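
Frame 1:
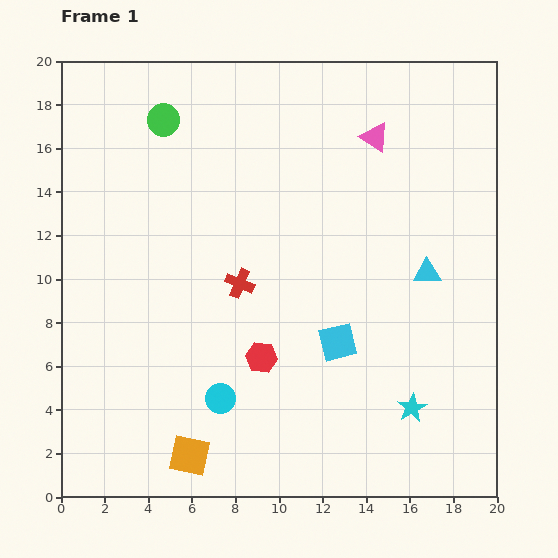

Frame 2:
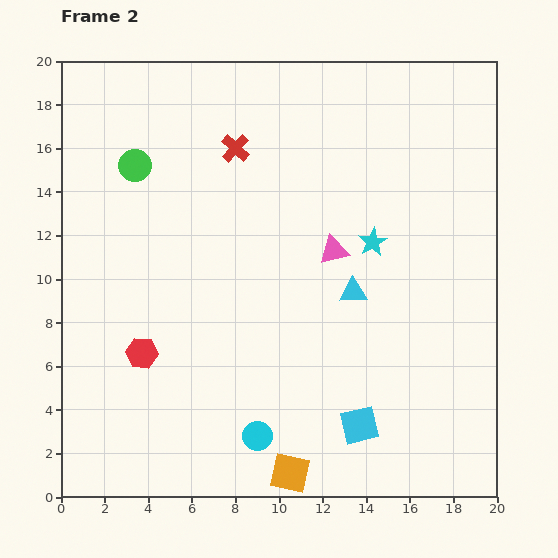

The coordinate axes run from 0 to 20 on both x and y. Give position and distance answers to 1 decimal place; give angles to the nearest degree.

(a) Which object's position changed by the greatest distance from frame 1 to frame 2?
the cyan star

(moved 7.8; next 6.2)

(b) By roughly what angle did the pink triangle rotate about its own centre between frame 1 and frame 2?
47° counter-clockwise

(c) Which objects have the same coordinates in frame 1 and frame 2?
none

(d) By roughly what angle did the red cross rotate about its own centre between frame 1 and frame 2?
20° clockwise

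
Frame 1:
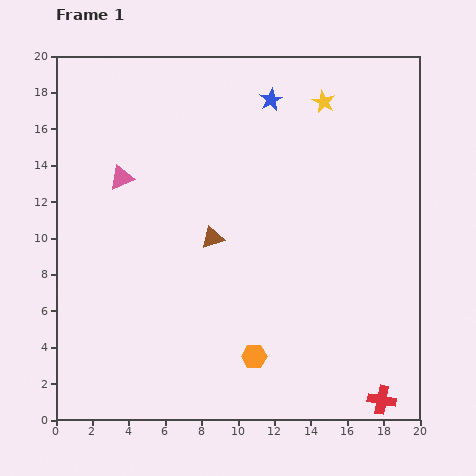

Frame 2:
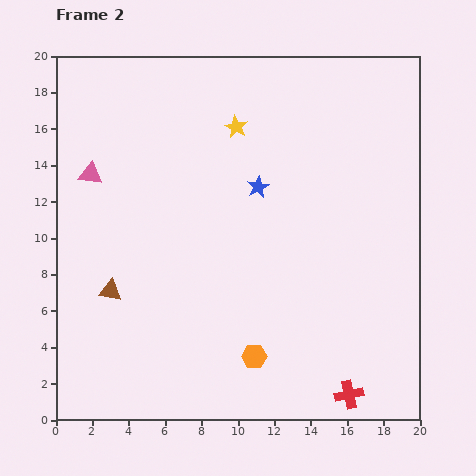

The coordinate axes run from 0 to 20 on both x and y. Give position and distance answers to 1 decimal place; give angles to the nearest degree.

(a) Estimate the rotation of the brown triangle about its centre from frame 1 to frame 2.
29° clockwise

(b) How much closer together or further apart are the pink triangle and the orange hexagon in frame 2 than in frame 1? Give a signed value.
+1.3

Distance in frame 1: 12.2. Distance in frame 2: 13.5.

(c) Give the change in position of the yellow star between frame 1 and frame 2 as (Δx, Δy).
(-4.8, -1.4)

The yellow star was at (14.7, 17.5) in frame 1 and (9.9, 16.1) in frame 2.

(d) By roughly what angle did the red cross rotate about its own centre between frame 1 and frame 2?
22° counter-clockwise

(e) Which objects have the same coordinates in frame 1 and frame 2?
the orange hexagon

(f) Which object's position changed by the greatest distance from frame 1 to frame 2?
the brown triangle

(moved 6.3; next 5.0)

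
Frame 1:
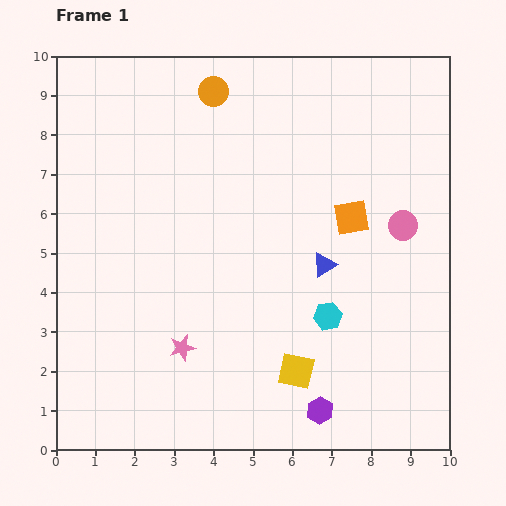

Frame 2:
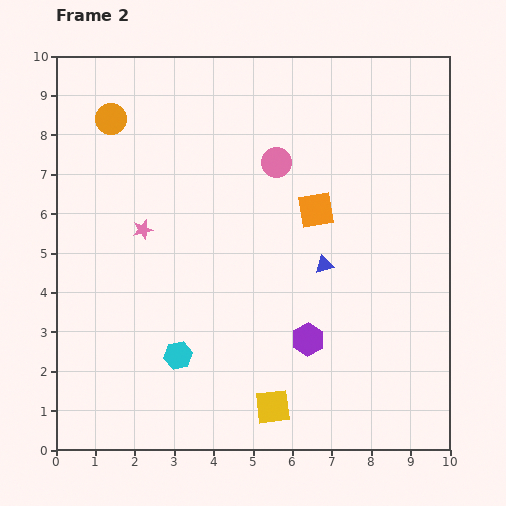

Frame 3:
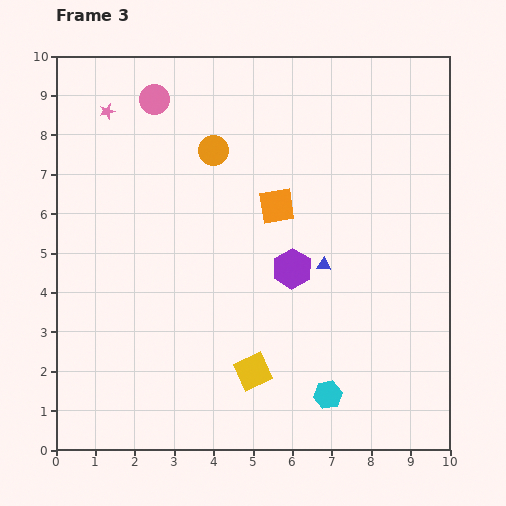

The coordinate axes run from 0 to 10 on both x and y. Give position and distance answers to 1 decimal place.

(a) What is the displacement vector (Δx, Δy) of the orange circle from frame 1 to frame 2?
(-2.6, -0.7)

The orange circle was at (4.0, 9.1) in frame 1 and (1.4, 8.4) in frame 2.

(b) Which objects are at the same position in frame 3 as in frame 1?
the blue triangle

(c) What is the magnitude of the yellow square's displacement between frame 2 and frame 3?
1.0

The yellow square moved from (5.5, 1.1) to (5.0, 2.0), a distance of √(0.5² + 0.9²) ≈ 1.0.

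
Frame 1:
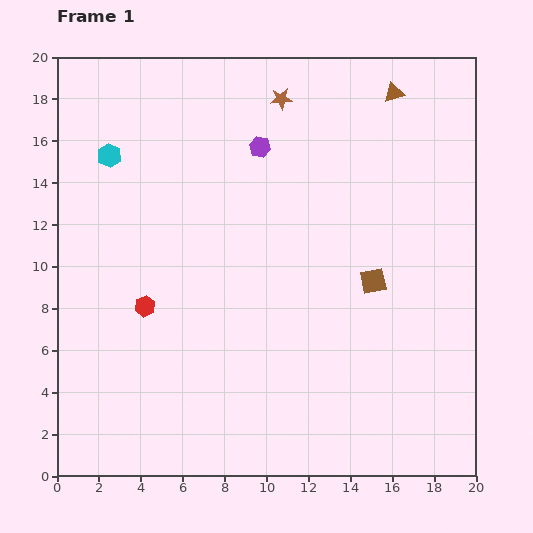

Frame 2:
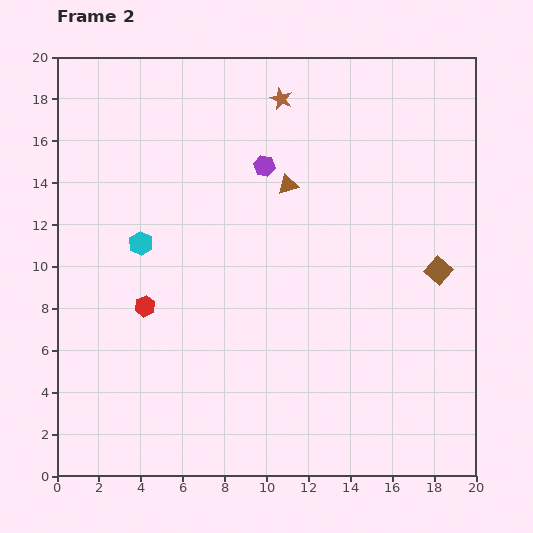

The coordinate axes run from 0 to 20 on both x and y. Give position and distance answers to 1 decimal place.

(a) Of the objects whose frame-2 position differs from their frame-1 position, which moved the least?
the purple hexagon

(moved 0.9)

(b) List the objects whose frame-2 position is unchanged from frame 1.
the brown star, the red hexagon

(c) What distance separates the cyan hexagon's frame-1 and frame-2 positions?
4.5

The cyan hexagon moved from (2.5, 15.3) to (4.0, 11.1), a distance of √(1.5² + 4.2²) ≈ 4.5.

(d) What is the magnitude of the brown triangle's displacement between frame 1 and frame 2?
6.7

The brown triangle moved from (16.1, 18.3) to (11.0, 13.9), a distance of √(5.1² + 4.4²) ≈ 6.7.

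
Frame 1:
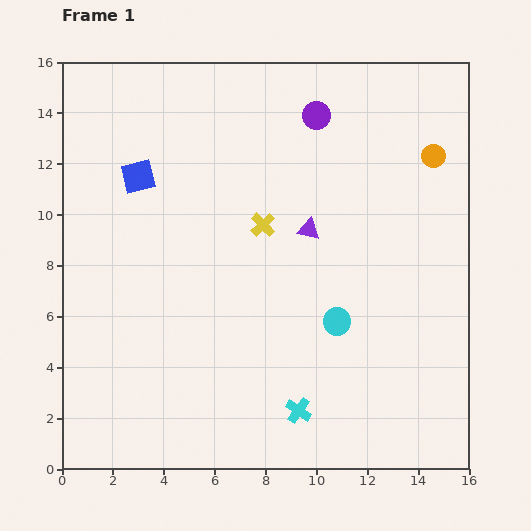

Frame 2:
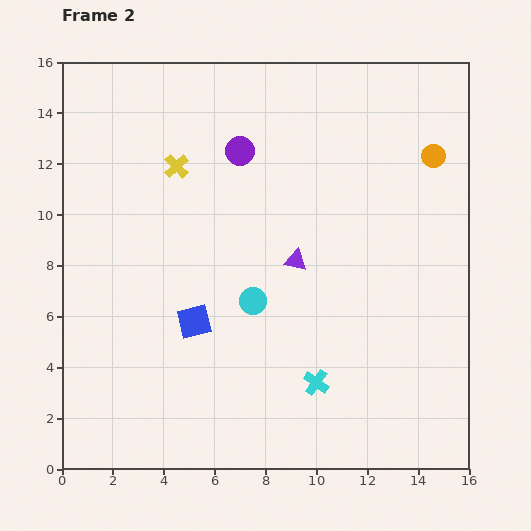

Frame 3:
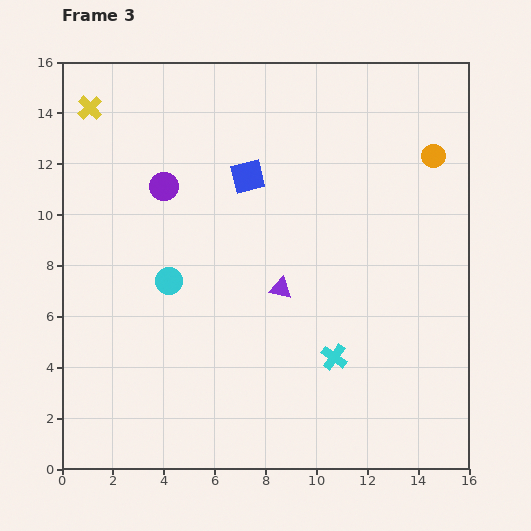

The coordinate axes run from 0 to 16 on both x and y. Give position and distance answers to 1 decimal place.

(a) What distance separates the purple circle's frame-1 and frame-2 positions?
3.3

The purple circle moved from (10.0, 13.9) to (7.0, 12.5), a distance of √(3.0² + 1.4²) ≈ 3.3.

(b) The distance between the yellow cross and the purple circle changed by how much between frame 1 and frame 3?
-0.6

Distance in frame 1: 4.8. Distance in frame 3: 4.2.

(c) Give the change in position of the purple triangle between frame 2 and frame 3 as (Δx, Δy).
(-0.6, -1.1)

The purple triangle was at (9.2, 8.2) in frame 2 and (8.6, 7.1) in frame 3.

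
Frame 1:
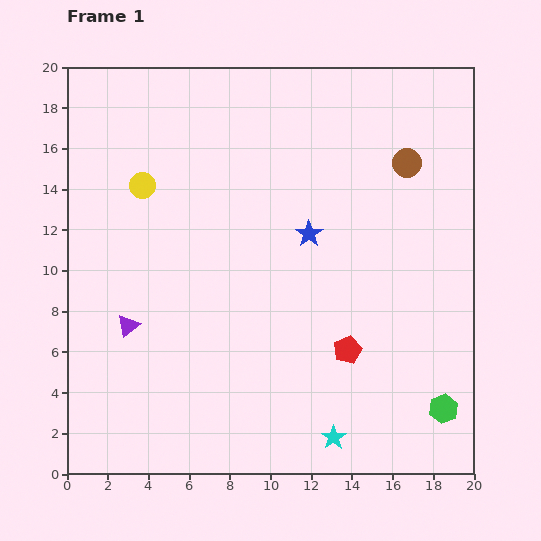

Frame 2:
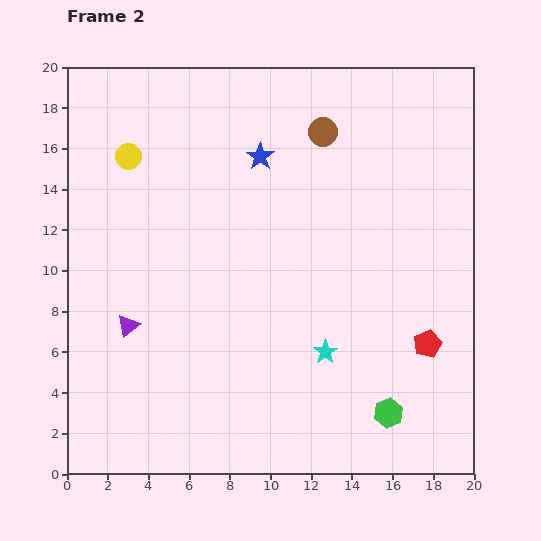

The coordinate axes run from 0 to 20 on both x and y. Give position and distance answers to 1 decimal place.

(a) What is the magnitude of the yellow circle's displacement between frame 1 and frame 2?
1.6

The yellow circle moved from (3.7, 14.2) to (3.0, 15.6), a distance of √(0.7² + 1.4²) ≈ 1.6.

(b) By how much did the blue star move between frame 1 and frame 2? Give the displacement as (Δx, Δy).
(-2.4, 3.8)

The blue star was at (11.9, 11.8) in frame 1 and (9.5, 15.6) in frame 2.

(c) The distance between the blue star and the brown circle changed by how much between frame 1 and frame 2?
-2.6

Distance in frame 1: 5.9. Distance in frame 2: 3.3.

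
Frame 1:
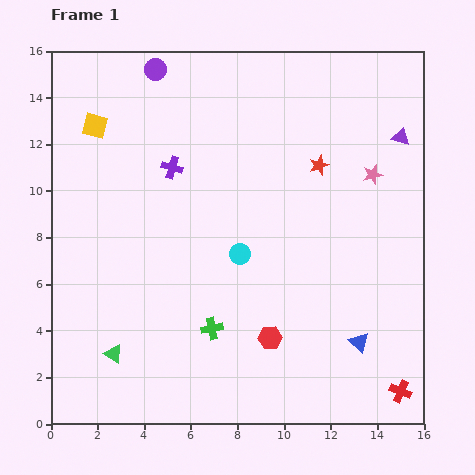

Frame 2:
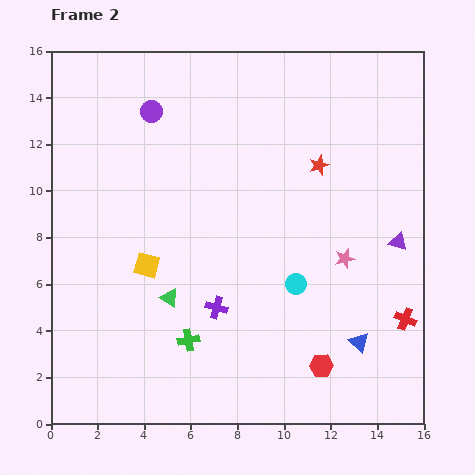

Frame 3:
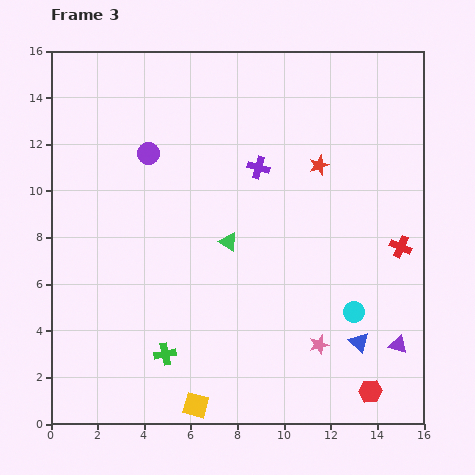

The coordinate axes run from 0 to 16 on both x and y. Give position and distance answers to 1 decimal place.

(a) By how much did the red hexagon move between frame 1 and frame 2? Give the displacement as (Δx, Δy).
(2.2, -1.2)

The red hexagon was at (9.4, 3.7) in frame 1 and (11.6, 2.5) in frame 2.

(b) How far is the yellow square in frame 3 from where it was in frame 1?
12.7

The yellow square moved from (1.9, 12.8) to (6.2, 0.8), a distance of √(4.3² + 12.0²) ≈ 12.7.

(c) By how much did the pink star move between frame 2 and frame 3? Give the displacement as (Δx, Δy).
(-1.1, -3.7)

The pink star was at (12.6, 7.1) in frame 2 and (11.5, 3.4) in frame 3.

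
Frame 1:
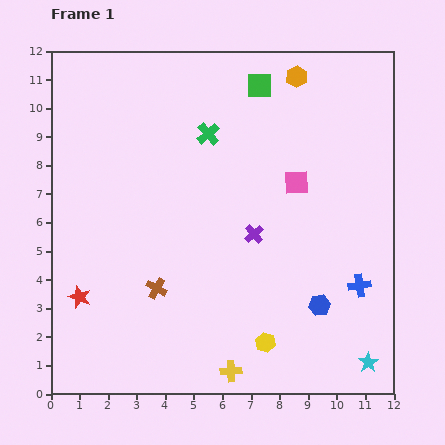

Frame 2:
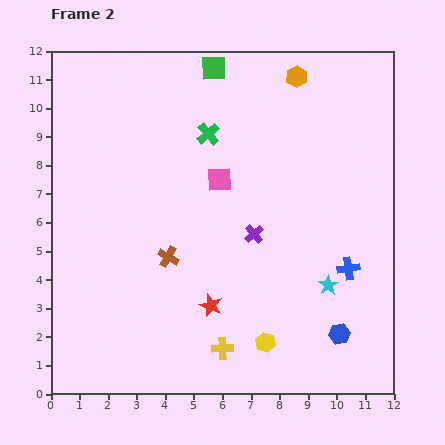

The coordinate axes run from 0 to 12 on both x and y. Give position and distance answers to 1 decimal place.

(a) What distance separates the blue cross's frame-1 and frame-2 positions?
0.7

The blue cross moved from (10.8, 3.8) to (10.4, 4.4), a distance of √(0.4² + 0.6²) ≈ 0.7.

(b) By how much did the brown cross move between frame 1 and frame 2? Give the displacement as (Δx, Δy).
(0.4, 1.1)

The brown cross was at (3.7, 3.7) in frame 1 and (4.1, 4.8) in frame 2.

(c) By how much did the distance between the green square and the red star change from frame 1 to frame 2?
-1.4

Distance in frame 1: 9.7. Distance in frame 2: 8.3.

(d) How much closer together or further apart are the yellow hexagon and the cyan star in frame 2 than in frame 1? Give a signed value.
-0.7

Distance in frame 1: 3.7. Distance in frame 2: 3.0.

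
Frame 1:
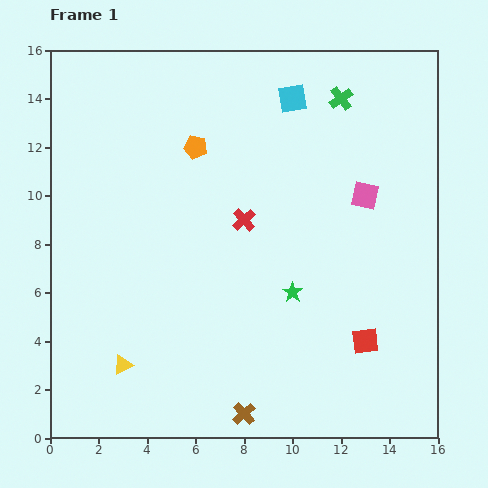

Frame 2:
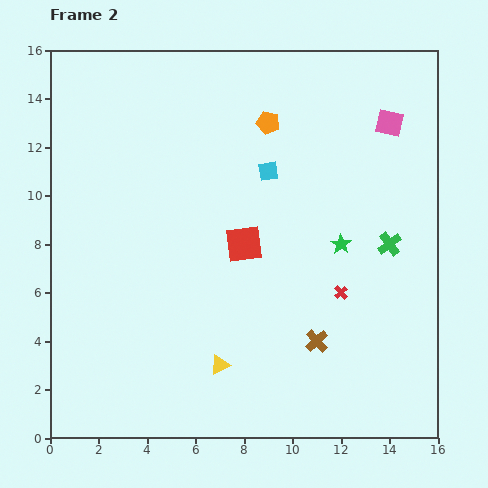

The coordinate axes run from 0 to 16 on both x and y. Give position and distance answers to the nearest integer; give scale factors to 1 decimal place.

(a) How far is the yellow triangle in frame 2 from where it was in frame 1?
4

The yellow triangle moved from (3, 3) to (7, 3), a distance of √(4² + 0²) ≈ 4.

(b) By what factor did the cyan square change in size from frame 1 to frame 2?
0.7×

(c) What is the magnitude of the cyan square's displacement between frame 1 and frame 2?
3

The cyan square moved from (10, 14) to (9, 11), a distance of √(1² + 3²) ≈ 3.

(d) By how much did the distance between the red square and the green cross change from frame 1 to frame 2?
-4

Distance in frame 1: 10. Distance in frame 2: 6.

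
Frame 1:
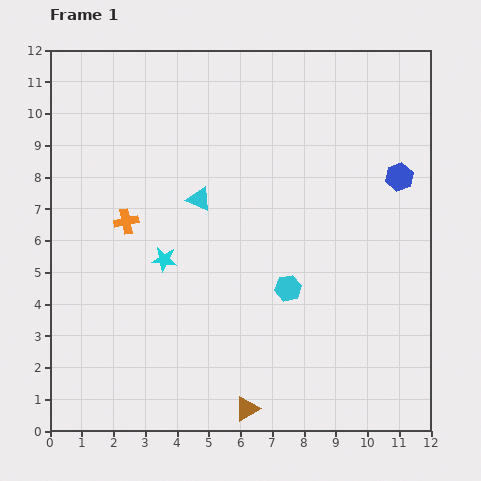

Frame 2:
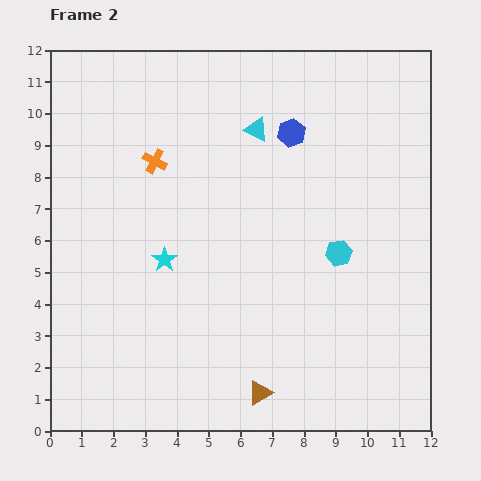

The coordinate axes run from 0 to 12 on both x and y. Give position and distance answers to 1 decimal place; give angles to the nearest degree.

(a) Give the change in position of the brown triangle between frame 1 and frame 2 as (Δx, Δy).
(0.4, 0.5)

The brown triangle was at (6.2, 0.7) in frame 1 and (6.6, 1.2) in frame 2.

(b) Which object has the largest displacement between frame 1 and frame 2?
the blue hexagon

(moved 3.7; next 2.8)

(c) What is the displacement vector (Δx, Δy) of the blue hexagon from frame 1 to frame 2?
(-3.4, 1.4)

The blue hexagon was at (11.0, 8.0) in frame 1 and (7.6, 9.4) in frame 2.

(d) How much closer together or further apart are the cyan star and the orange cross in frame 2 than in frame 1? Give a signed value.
+1.4

Distance in frame 1: 1.7. Distance in frame 2: 3.1.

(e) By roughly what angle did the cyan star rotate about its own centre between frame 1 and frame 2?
29° clockwise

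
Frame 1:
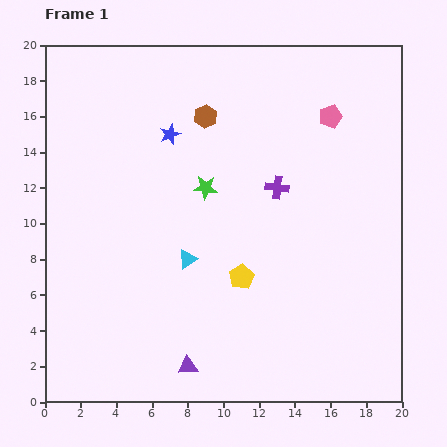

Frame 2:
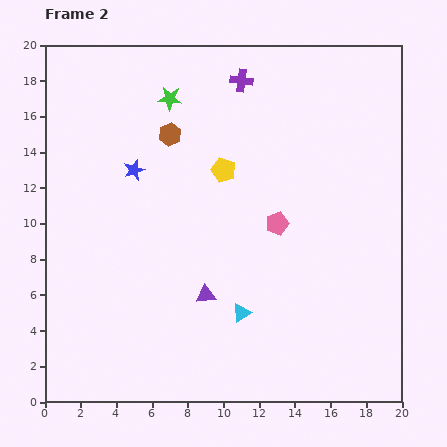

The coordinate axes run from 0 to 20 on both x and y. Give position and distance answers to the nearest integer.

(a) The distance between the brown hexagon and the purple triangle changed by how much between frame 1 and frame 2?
-5

Distance in frame 1: 14. Distance in frame 2: 9.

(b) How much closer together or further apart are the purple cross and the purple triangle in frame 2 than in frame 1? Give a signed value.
+1

Distance in frame 1: 11. Distance in frame 2: 12.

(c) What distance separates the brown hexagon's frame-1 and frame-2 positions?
2

The brown hexagon moved from (9, 16) to (7, 15), a distance of √(2² + 1²) ≈ 2.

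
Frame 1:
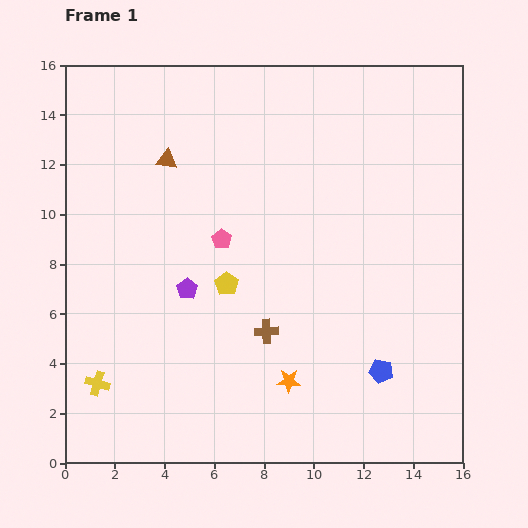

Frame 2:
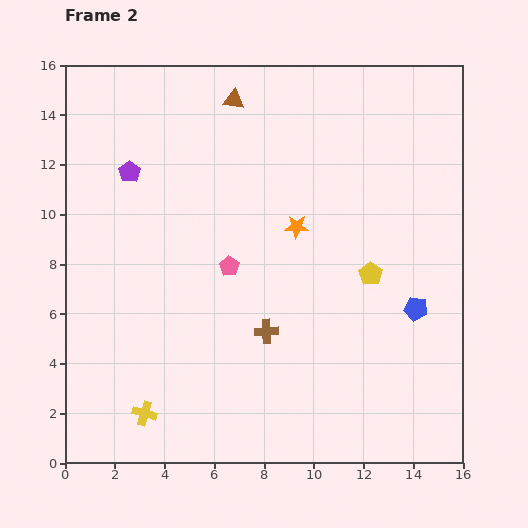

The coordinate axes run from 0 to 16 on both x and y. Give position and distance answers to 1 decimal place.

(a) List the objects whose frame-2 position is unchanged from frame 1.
the brown cross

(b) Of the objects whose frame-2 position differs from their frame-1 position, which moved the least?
the pink pentagon

(moved 1.1)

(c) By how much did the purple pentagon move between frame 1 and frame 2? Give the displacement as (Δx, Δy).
(-2.3, 4.7)

The purple pentagon was at (4.9, 7.0) in frame 1 and (2.6, 11.7) in frame 2.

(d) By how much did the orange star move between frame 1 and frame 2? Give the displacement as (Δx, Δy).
(0.3, 6.2)

The orange star was at (9.0, 3.3) in frame 1 and (9.3, 9.5) in frame 2.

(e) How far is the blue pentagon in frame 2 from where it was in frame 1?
2.9

The blue pentagon moved from (12.7, 3.7) to (14.1, 6.2), a distance of √(1.4² + 2.5²) ≈ 2.9.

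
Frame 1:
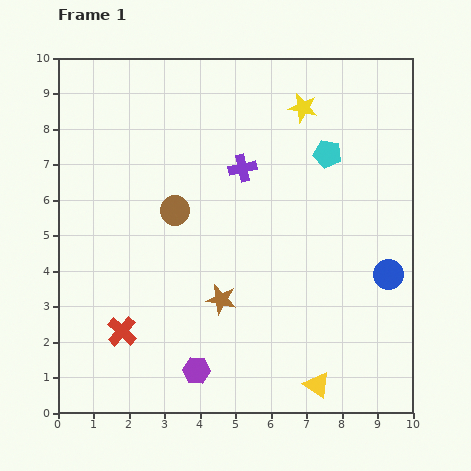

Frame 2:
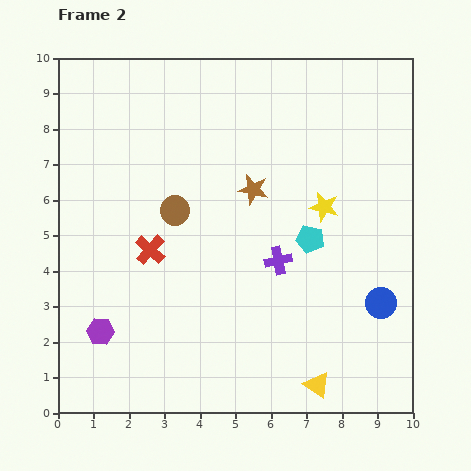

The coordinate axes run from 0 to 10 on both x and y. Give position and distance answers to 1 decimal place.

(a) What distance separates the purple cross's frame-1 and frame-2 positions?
2.8

The purple cross moved from (5.2, 6.9) to (6.2, 4.3), a distance of √(1.0² + 2.6²) ≈ 2.8.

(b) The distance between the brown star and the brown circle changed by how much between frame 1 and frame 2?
-0.5

Distance in frame 1: 2.8. Distance in frame 2: 2.3.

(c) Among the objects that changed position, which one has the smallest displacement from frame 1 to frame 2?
the blue circle

(moved 0.8)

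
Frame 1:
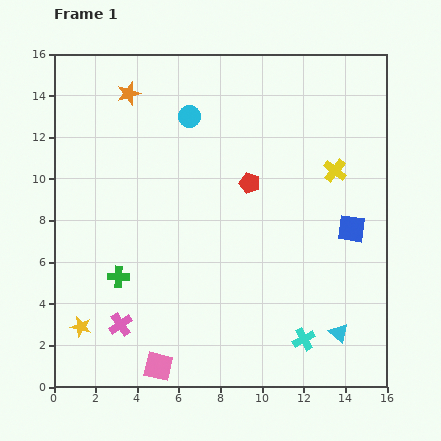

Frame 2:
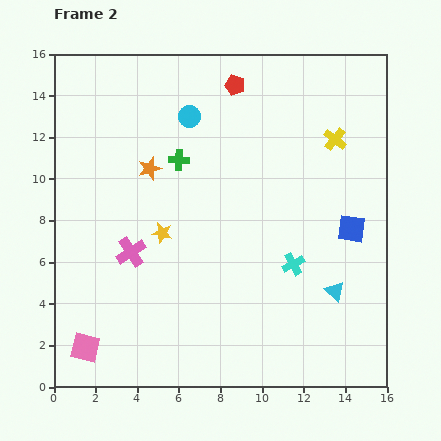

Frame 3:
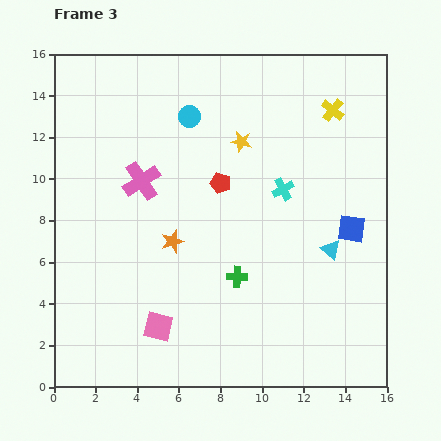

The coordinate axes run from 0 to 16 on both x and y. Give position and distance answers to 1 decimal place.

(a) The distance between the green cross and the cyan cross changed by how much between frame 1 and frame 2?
-2.0

Distance in frame 1: 9.4. Distance in frame 2: 7.4.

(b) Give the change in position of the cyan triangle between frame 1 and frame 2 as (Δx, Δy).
(-0.2, 2.0)

The cyan triangle was at (13.7, 2.6) in frame 1 and (13.5, 4.6) in frame 2.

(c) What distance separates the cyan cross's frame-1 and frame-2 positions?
3.6

The cyan cross moved from (12.0, 2.3) to (11.5, 5.9), a distance of √(0.5² + 3.6²) ≈ 3.6.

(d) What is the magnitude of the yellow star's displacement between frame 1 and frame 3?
11.8

The yellow star moved from (1.3, 2.9) to (9.0, 11.8), a distance of √(7.7² + 8.9²) ≈ 11.8.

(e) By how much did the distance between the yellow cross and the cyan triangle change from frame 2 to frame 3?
-0.6

Distance in frame 2: 7.3. Distance in frame 3: 6.7.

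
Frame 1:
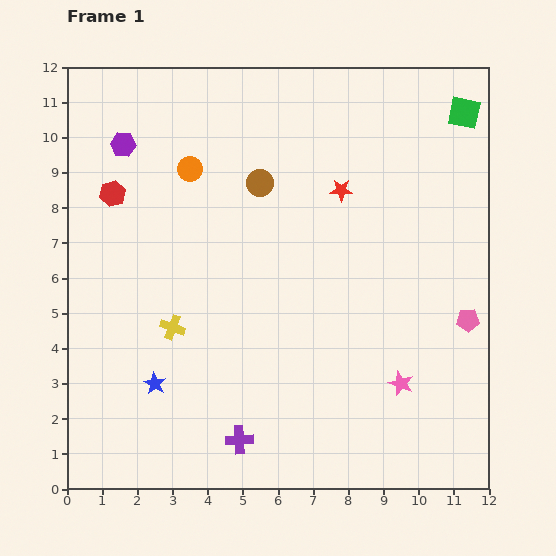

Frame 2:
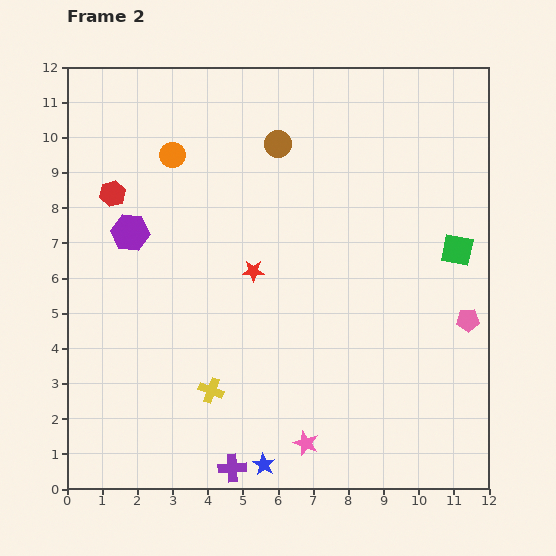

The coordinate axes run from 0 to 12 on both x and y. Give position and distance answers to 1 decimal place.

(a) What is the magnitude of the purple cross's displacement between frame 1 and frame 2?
0.8

The purple cross moved from (4.9, 1.4) to (4.7, 0.6), a distance of √(0.2² + 0.8²) ≈ 0.8.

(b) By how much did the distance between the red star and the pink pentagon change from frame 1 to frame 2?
+1.1

Distance in frame 1: 5.2. Distance in frame 2: 6.3.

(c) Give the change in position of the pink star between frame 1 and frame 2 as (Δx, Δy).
(-2.7, -1.7)

The pink star was at (9.5, 3.0) in frame 1 and (6.8, 1.3) in frame 2.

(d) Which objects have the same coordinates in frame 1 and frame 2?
the pink pentagon, the red hexagon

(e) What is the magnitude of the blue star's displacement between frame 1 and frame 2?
3.9

The blue star moved from (2.5, 3.0) to (5.6, 0.7), a distance of √(3.1² + 2.3²) ≈ 3.9.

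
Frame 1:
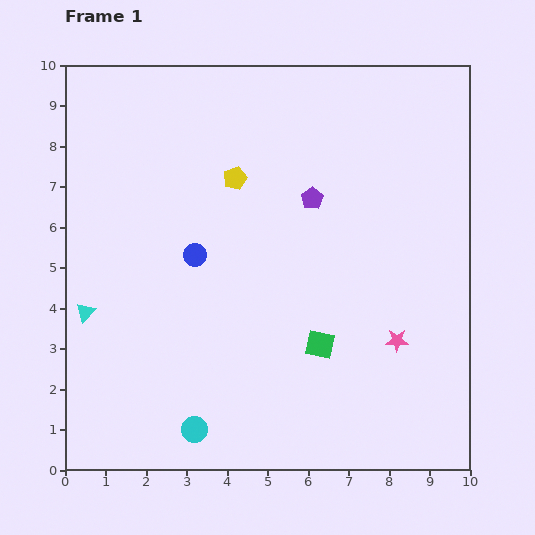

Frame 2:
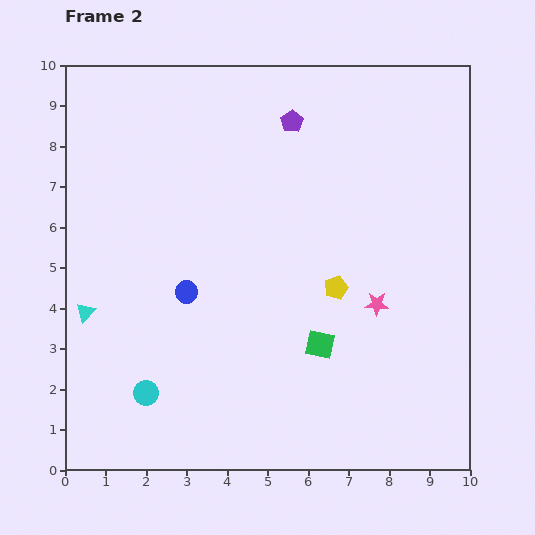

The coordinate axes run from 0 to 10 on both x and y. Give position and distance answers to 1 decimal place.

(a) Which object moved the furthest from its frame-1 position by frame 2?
the yellow pentagon

(moved 3.7; next 2.0)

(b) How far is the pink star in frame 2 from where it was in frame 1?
1.0

The pink star moved from (8.2, 3.2) to (7.7, 4.1), a distance of √(0.5² + 0.9²) ≈ 1.0.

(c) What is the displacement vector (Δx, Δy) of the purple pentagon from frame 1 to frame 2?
(-0.5, 1.9)

The purple pentagon was at (6.1, 6.7) in frame 1 and (5.6, 8.6) in frame 2.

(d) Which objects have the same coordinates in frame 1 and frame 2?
the cyan triangle, the green square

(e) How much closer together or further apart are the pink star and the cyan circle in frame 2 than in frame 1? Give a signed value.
+0.6

Distance in frame 1: 5.5. Distance in frame 2: 6.1.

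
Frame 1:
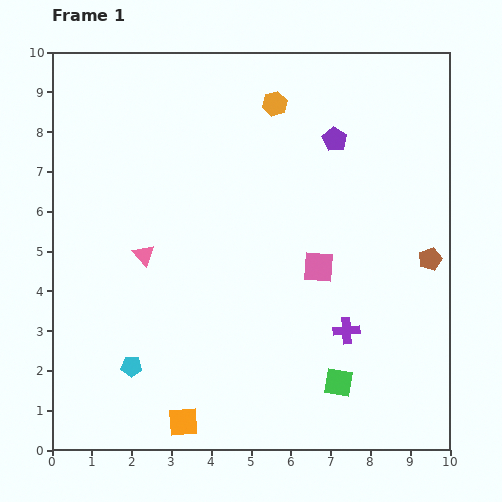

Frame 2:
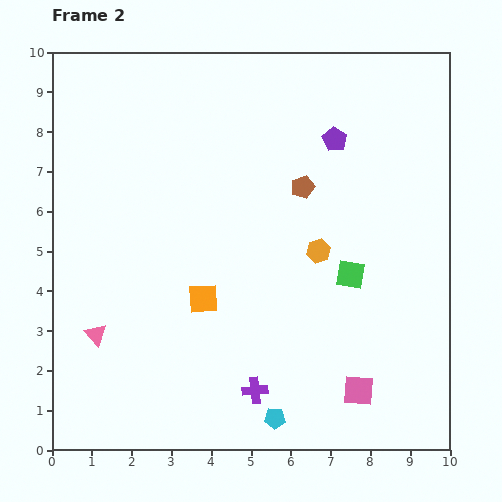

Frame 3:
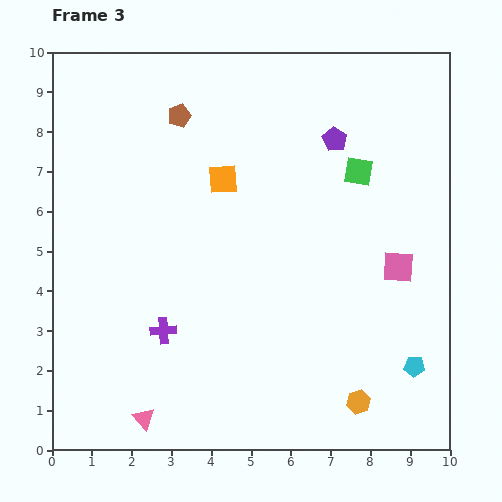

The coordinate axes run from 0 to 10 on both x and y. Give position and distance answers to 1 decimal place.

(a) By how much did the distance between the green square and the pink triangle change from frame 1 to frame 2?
+0.7

Distance in frame 1: 5.9. Distance in frame 2: 6.6.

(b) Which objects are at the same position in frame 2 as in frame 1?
the purple pentagon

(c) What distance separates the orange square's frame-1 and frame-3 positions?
6.2

The orange square moved from (3.3, 0.7) to (4.3, 6.8), a distance of √(1.0² + 6.1²) ≈ 6.2.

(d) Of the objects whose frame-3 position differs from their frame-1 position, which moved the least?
the pink square

(moved 2.0)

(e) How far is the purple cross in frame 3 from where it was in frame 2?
2.7

The purple cross moved from (5.1, 1.5) to (2.8, 3.0), a distance of √(2.3² + 1.5²) ≈ 2.7.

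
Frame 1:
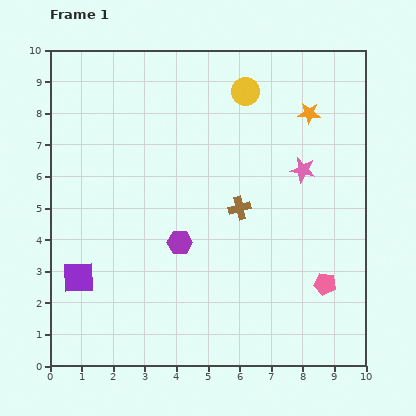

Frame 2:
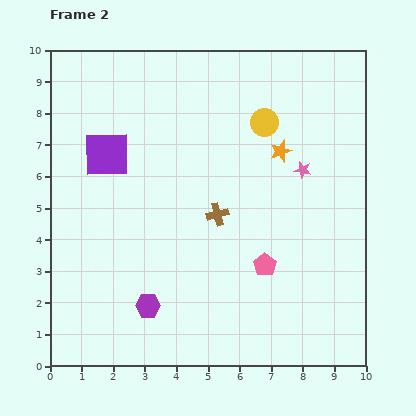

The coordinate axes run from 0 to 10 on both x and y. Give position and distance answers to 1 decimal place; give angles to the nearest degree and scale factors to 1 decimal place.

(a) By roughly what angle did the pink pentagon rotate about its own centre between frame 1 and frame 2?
26° clockwise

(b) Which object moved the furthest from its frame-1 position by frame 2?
the purple square

(moved 4.0; next 2.2)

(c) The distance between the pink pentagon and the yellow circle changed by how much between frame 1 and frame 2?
-2.1

Distance in frame 1: 6.6. Distance in frame 2: 4.5.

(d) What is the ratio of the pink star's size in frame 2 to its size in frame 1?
0.7×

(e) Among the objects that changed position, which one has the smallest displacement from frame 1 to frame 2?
the brown cross

(moved 0.7)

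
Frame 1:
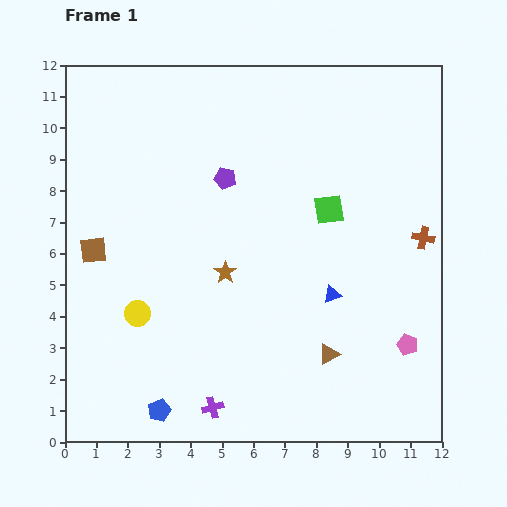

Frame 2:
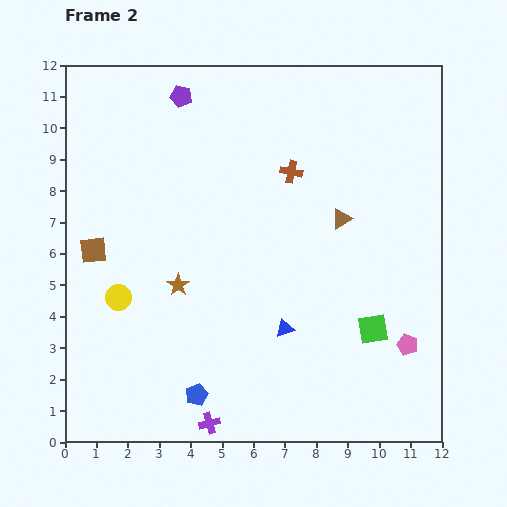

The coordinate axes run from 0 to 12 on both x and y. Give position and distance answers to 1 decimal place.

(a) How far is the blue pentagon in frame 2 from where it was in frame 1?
1.3

The blue pentagon moved from (3.0, 1.0) to (4.2, 1.5), a distance of √(1.2² + 0.5²) ≈ 1.3.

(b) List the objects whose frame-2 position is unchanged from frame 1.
the brown square, the pink pentagon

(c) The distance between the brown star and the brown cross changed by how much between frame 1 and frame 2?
-1.3

Distance in frame 1: 6.4. Distance in frame 2: 5.1.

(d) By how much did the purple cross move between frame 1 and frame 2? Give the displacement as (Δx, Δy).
(-0.1, -0.5)

The purple cross was at (4.7, 1.1) in frame 1 and (4.6, 0.6) in frame 2.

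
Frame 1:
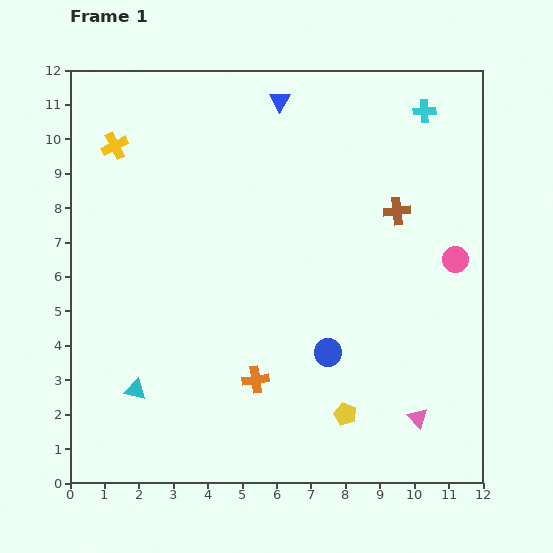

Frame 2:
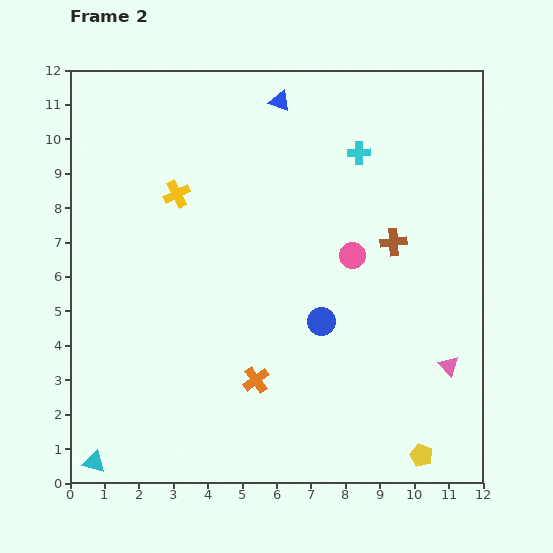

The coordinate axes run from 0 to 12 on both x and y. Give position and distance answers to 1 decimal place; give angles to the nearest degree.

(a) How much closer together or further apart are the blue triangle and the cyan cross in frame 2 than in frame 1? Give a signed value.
-1.5

Distance in frame 1: 4.2. Distance in frame 2: 2.7.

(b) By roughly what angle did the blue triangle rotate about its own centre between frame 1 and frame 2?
40° counter-clockwise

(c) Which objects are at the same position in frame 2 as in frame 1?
the orange cross, the blue triangle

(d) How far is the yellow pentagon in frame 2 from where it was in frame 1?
2.5

The yellow pentagon moved from (8.0, 2.0) to (10.2, 0.8), a distance of √(2.2² + 1.2²) ≈ 2.5.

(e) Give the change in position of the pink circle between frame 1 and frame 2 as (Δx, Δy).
(-3.0, 0.1)

The pink circle was at (11.2, 6.5) in frame 1 and (8.2, 6.6) in frame 2.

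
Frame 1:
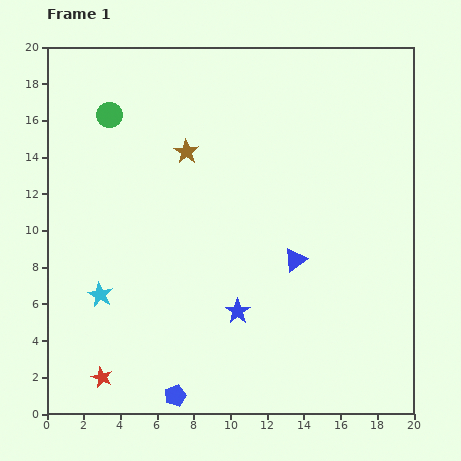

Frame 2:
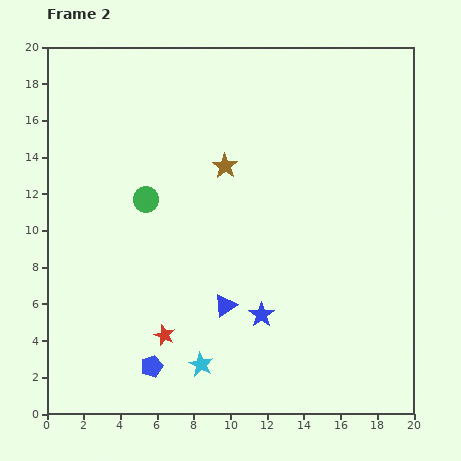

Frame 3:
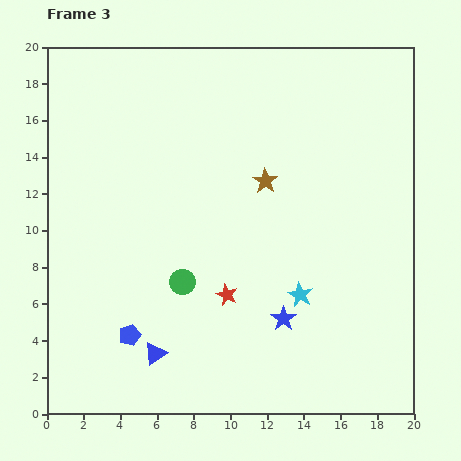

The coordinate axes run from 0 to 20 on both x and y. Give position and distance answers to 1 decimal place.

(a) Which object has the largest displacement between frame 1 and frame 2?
the cyan star

(moved 6.7; next 5.0)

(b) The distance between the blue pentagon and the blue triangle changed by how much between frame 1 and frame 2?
-4.6

Distance in frame 1: 9.8. Distance in frame 2: 5.2.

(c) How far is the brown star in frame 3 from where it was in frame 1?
4.6

The brown star moved from (7.6, 14.3) to (11.9, 12.7), a distance of √(4.3² + 1.6²) ≈ 4.6.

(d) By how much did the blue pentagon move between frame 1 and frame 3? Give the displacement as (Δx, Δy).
(-2.5, 3.3)

The blue pentagon was at (7.0, 1.0) in frame 1 and (4.5, 4.3) in frame 3.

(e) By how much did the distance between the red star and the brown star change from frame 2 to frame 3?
-3.3

Distance in frame 2: 9.8. Distance in frame 3: 6.5.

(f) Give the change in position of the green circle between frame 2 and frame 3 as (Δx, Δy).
(2.0, -4.5)

The green circle was at (5.4, 11.7) in frame 2 and (7.4, 7.2) in frame 3.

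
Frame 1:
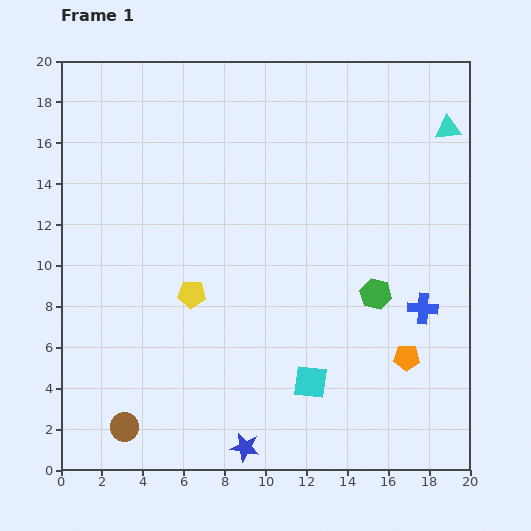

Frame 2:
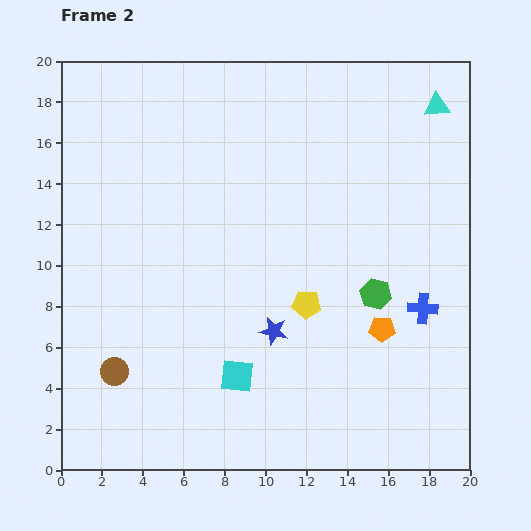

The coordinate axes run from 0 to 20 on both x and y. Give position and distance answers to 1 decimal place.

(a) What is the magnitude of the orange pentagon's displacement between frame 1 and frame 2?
1.8

The orange pentagon moved from (16.9, 5.5) to (15.7, 6.9), a distance of √(1.2² + 1.4²) ≈ 1.8.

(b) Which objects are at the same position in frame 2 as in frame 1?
the blue cross, the green hexagon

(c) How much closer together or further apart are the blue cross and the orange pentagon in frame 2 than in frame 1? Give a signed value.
-0.3

Distance in frame 1: 2.5. Distance in frame 2: 2.2.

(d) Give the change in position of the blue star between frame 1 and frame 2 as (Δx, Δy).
(1.4, 5.7)

The blue star was at (9.0, 1.1) in frame 1 and (10.4, 6.8) in frame 2.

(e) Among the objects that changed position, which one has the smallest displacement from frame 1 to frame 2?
the cyan triangle

(moved 1.2)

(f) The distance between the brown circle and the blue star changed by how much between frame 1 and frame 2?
+2.1

Distance in frame 1: 6.0. Distance in frame 2: 8.1.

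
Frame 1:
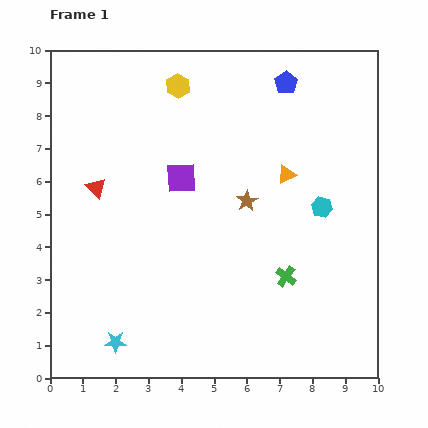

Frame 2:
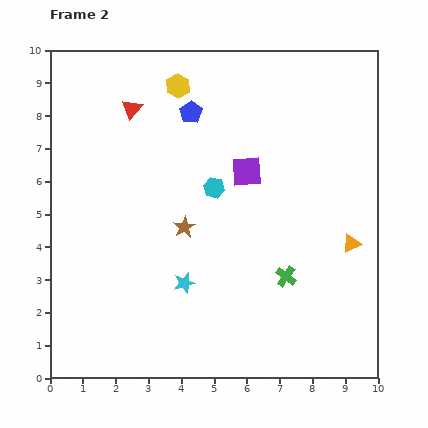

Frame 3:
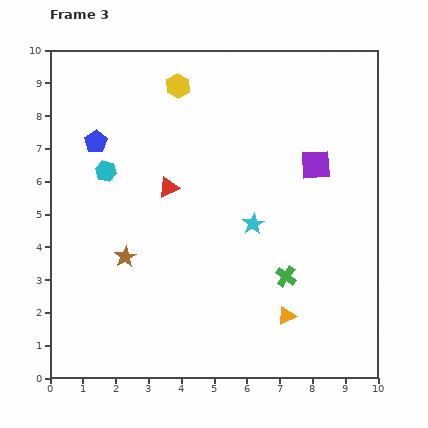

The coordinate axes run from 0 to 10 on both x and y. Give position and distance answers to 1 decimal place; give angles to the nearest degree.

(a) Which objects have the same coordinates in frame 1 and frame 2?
the green cross, the yellow hexagon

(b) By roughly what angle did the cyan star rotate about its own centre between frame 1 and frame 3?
30° counter-clockwise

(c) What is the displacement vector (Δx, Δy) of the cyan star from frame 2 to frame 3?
(2.1, 1.8)

The cyan star was at (4.1, 2.9) in frame 2 and (6.2, 4.7) in frame 3.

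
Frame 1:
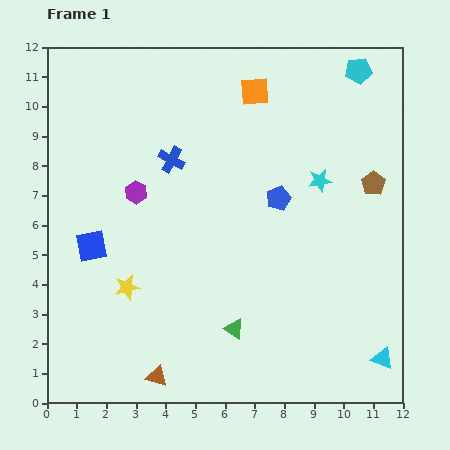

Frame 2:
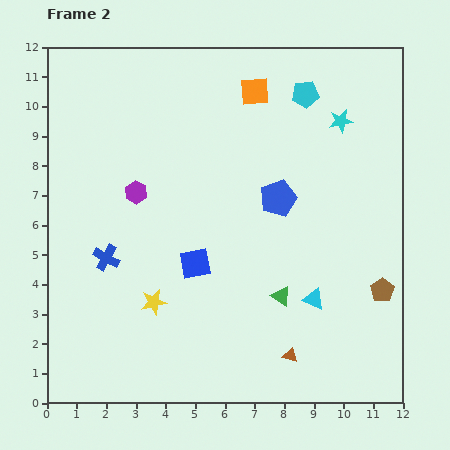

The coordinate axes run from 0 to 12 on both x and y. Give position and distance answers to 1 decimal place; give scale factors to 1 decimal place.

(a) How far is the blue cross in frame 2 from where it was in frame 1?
4.0

The blue cross moved from (4.2, 8.2) to (2.0, 4.9), a distance of √(2.2² + 3.3²) ≈ 4.0.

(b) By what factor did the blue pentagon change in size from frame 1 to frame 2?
1.5×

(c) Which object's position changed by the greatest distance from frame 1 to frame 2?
the brown triangle

(moved 4.6; next 4.0)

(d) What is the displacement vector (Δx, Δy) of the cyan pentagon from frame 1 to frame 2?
(-1.8, -0.8)

The cyan pentagon was at (10.5, 11.2) in frame 1 and (8.7, 10.4) in frame 2.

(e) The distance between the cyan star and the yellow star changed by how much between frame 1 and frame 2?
+1.4

Distance in frame 1: 7.4. Distance in frame 2: 8.8.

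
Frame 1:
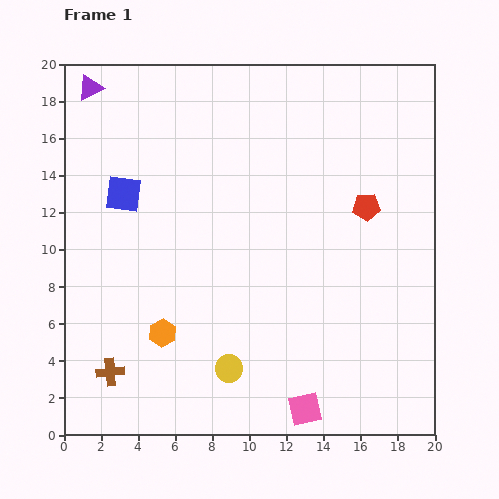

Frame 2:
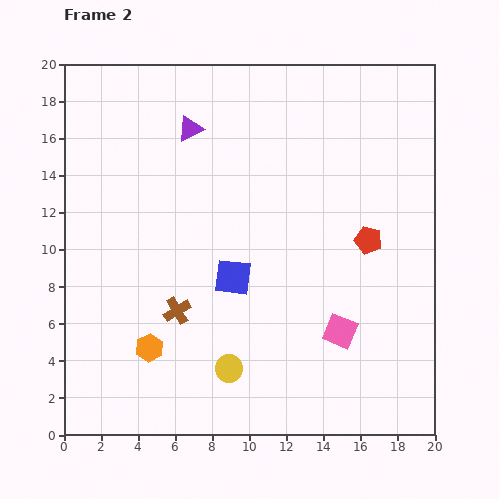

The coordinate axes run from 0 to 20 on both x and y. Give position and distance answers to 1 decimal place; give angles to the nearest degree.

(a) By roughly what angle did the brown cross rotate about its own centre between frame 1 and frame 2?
26° counter-clockwise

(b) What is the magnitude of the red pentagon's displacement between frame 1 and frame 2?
1.8

The red pentagon moved from (16.3, 12.3) to (16.4, 10.5), a distance of √(0.1² + 1.8²) ≈ 1.8.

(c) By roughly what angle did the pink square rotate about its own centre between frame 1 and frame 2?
35° clockwise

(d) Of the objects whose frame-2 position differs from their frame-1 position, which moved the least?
the orange hexagon

(moved 1.1)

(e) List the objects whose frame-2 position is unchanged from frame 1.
the yellow circle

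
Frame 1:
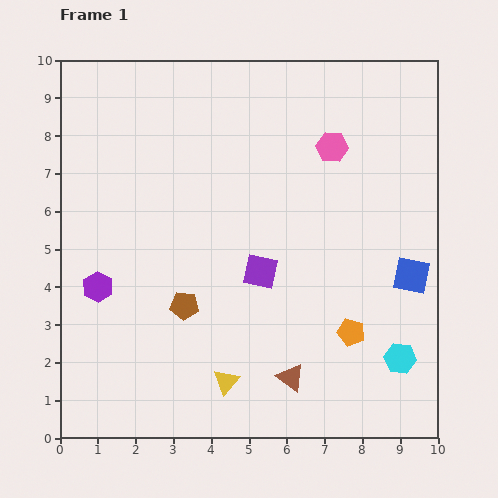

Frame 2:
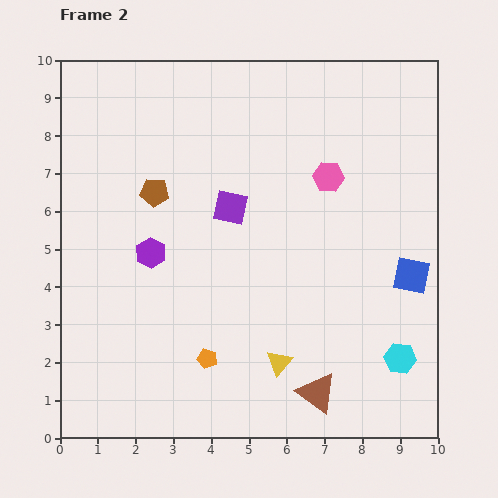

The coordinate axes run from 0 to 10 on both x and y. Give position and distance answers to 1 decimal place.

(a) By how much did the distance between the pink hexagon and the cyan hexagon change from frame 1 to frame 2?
-0.7

Distance in frame 1: 5.9. Distance in frame 2: 5.2.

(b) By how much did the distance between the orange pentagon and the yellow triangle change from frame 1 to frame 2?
-1.6

Distance in frame 1: 3.5. Distance in frame 2: 1.9.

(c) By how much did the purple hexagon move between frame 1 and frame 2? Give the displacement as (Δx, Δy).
(1.4, 0.9)

The purple hexagon was at (1.0, 4.0) in frame 1 and (2.4, 4.9) in frame 2.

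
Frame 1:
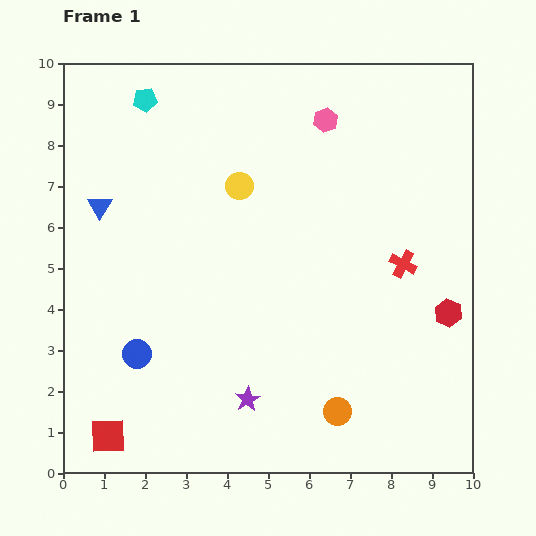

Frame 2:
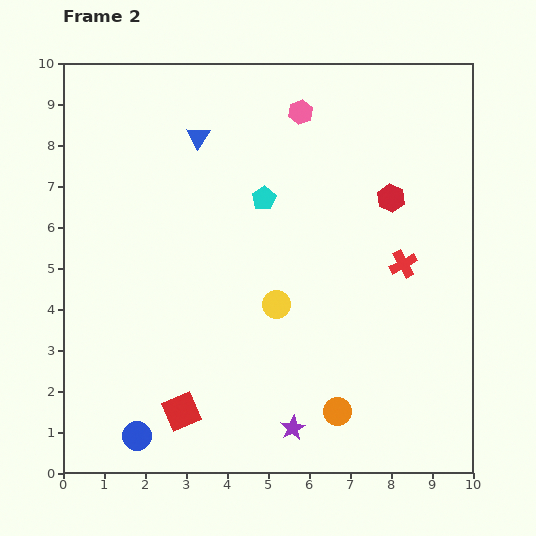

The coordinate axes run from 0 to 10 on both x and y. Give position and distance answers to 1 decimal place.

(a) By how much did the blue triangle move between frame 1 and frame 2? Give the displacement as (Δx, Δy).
(2.4, 1.7)

The blue triangle was at (0.9, 6.5) in frame 1 and (3.3, 8.2) in frame 2.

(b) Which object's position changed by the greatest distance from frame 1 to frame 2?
the cyan pentagon

(moved 3.8; next 3.1)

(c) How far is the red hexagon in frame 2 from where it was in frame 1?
3.1

The red hexagon moved from (9.4, 3.9) to (8.0, 6.7), a distance of √(1.4² + 2.8²) ≈ 3.1.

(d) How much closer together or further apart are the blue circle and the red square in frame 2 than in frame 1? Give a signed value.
-0.8

Distance in frame 1: 2.1. Distance in frame 2: 1.3.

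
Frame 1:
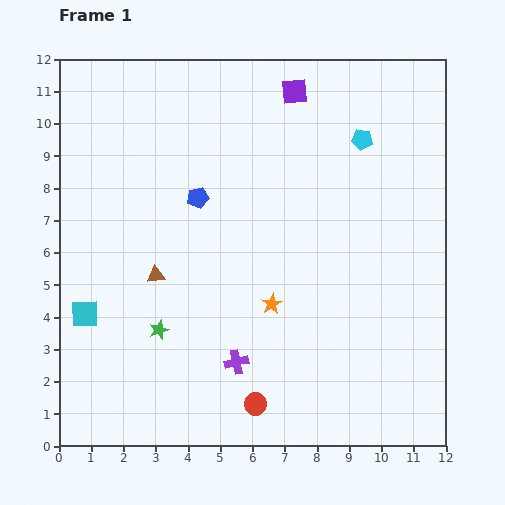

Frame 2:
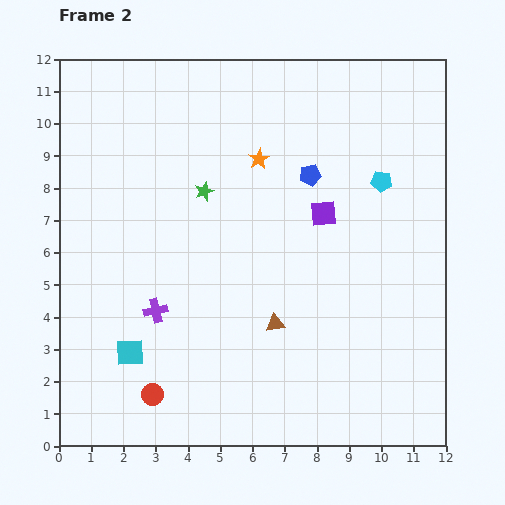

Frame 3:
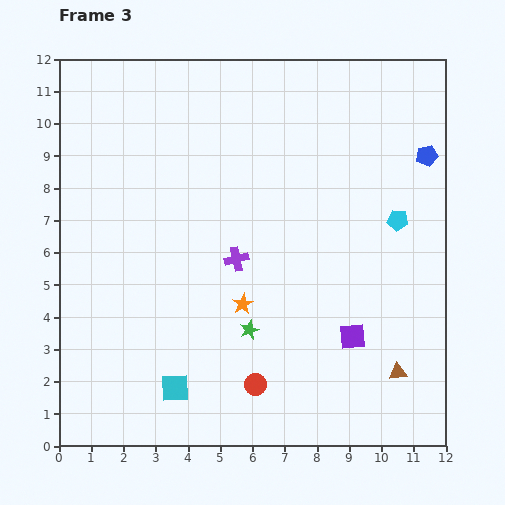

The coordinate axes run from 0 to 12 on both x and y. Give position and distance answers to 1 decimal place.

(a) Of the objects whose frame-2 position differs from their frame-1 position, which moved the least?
the cyan pentagon

(moved 1.4)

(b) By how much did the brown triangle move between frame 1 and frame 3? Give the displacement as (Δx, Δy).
(7.5, -3.0)

The brown triangle was at (3.0, 5.3) in frame 1 and (10.5, 2.3) in frame 3.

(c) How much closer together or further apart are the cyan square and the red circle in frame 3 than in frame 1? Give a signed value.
-3.5

Distance in frame 1: 6.0. Distance in frame 3: 2.5.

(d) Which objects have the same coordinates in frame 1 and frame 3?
none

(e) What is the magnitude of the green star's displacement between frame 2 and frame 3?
4.5

The green star moved from (4.5, 7.9) to (5.9, 3.6), a distance of √(1.4² + 4.3²) ≈ 4.5.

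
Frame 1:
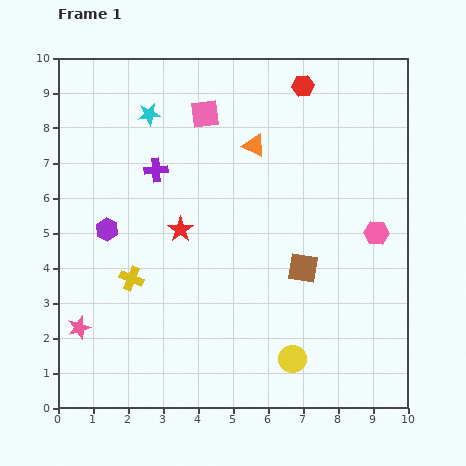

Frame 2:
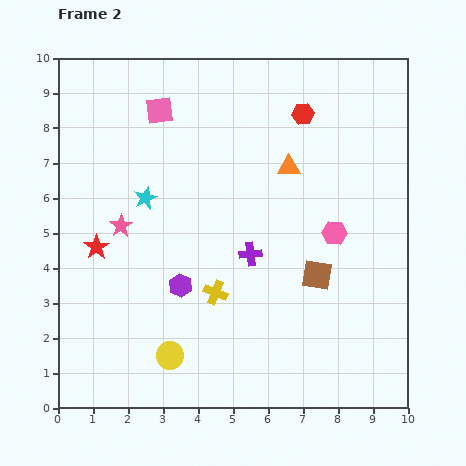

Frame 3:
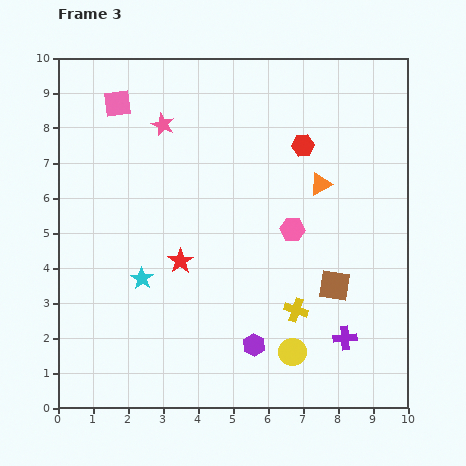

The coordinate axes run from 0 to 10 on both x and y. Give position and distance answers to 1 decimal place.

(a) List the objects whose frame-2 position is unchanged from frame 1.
none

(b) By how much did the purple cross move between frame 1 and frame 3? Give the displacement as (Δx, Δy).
(5.4, -4.8)

The purple cross was at (2.8, 6.8) in frame 1 and (8.2, 2.0) in frame 3.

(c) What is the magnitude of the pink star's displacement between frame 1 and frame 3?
6.3

The pink star moved from (0.6, 2.3) to (3.0, 8.1), a distance of √(2.4² + 5.8²) ≈ 6.3.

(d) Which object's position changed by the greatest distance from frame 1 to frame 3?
the purple cross

(moved 7.2; next 6.3)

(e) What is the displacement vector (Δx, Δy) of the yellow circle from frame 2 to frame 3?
(3.5, 0.1)

The yellow circle was at (3.2, 1.5) in frame 2 and (6.7, 1.6) in frame 3.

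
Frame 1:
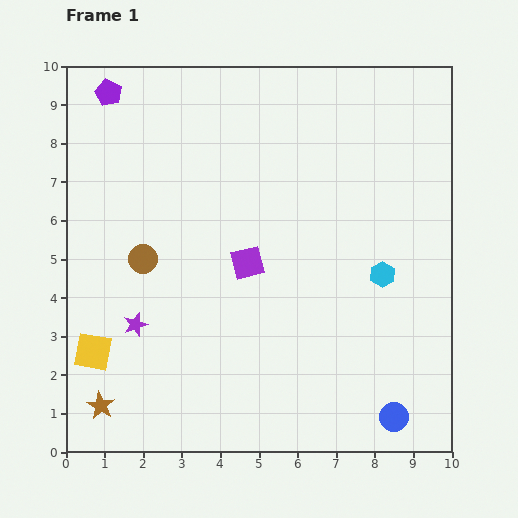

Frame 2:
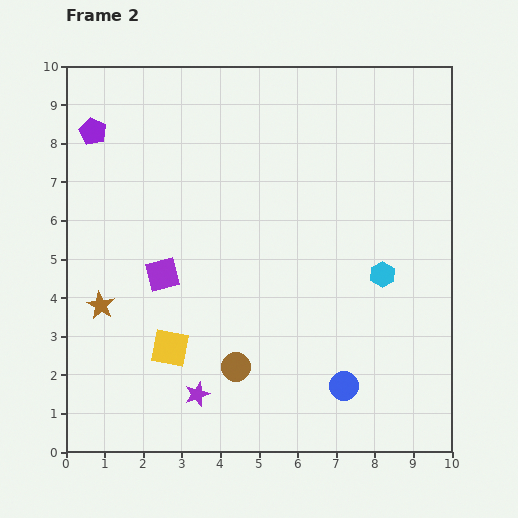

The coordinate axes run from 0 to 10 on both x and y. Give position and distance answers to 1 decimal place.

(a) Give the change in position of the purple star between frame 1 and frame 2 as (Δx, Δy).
(1.6, -1.8)

The purple star was at (1.8, 3.3) in frame 1 and (3.4, 1.5) in frame 2.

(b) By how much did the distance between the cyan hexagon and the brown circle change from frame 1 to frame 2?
-1.7

Distance in frame 1: 6.2. Distance in frame 2: 4.5.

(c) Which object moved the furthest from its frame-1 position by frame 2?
the brown circle

(moved 3.7; next 2.6)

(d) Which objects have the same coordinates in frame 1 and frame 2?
the cyan hexagon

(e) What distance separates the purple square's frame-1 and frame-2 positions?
2.2

The purple square moved from (4.7, 4.9) to (2.5, 4.6), a distance of √(2.2² + 0.3²) ≈ 2.2.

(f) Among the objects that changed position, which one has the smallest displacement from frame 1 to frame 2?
the purple pentagon

(moved 1.1)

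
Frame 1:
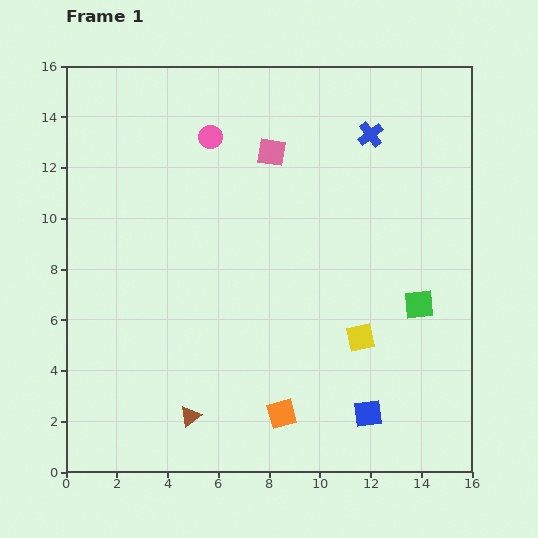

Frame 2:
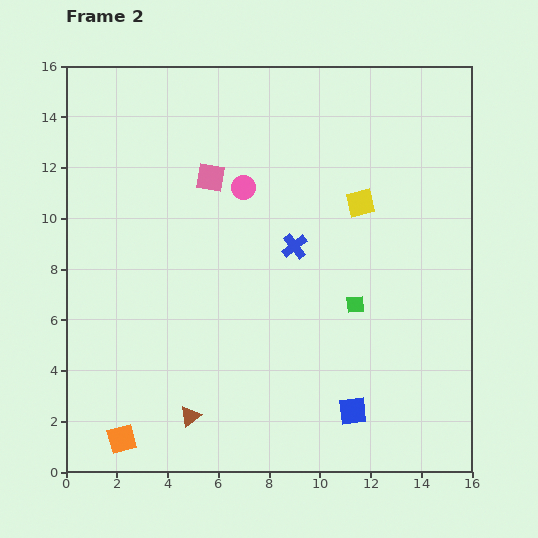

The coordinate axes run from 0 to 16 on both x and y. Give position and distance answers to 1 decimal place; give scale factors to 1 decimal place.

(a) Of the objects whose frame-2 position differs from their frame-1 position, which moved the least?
the blue square

(moved 0.6)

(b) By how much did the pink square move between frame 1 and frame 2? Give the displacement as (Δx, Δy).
(-2.4, -1.0)

The pink square was at (8.1, 12.6) in frame 1 and (5.7, 11.6) in frame 2.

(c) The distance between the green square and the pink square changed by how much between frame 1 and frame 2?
-0.7

Distance in frame 1: 8.3. Distance in frame 2: 7.6.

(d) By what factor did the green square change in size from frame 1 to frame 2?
0.6×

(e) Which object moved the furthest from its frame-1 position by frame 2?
the orange square

(moved 6.4; next 5.3)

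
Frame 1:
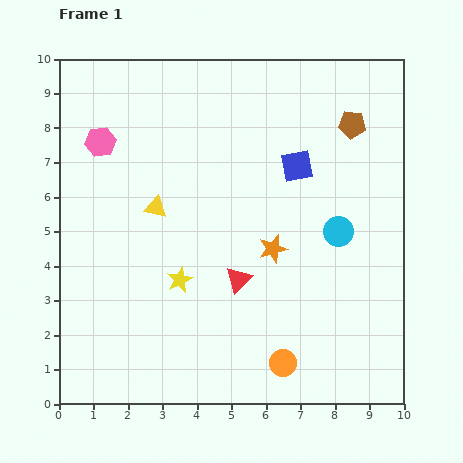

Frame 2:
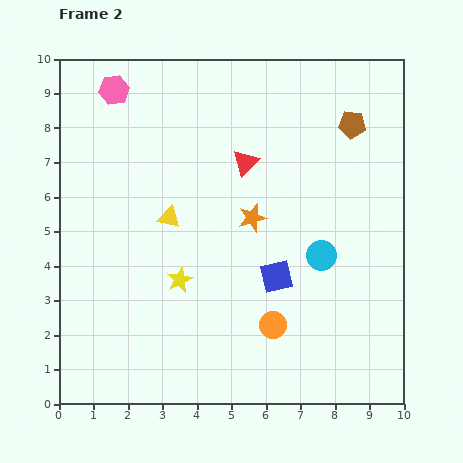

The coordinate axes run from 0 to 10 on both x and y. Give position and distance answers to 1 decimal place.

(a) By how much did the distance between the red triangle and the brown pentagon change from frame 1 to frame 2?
-2.3

Distance in frame 1: 5.6. Distance in frame 2: 3.3.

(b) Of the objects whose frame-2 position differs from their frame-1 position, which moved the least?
the yellow triangle

(moved 0.5)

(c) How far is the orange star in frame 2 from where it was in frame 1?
1.1

The orange star moved from (6.2, 4.5) to (5.6, 5.4), a distance of √(0.6² + 0.9²) ≈ 1.1.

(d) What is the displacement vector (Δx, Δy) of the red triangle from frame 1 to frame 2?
(0.2, 3.4)

The red triangle was at (5.2, 3.6) in frame 1 and (5.4, 7.0) in frame 2.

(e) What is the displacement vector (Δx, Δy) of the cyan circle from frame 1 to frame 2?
(-0.5, -0.7)

The cyan circle was at (8.1, 5.0) in frame 1 and (7.6, 4.3) in frame 2.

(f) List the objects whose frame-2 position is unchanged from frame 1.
the yellow star, the brown pentagon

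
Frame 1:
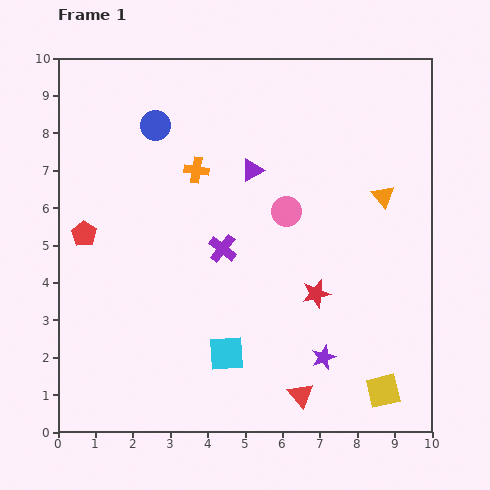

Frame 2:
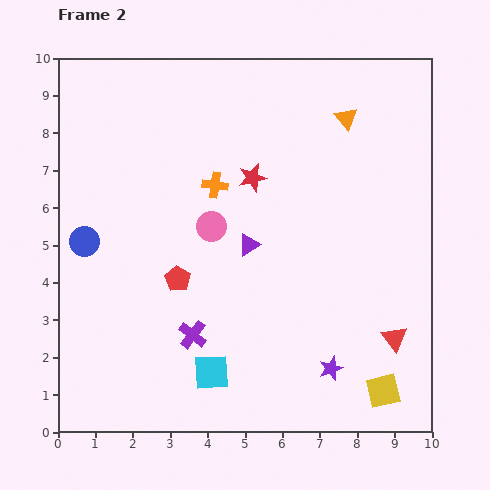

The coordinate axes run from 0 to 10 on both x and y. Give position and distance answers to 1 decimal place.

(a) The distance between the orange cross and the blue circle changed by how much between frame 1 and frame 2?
+2.2

Distance in frame 1: 1.6. Distance in frame 2: 3.8.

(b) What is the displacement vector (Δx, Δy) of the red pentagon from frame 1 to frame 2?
(2.5, -1.2)

The red pentagon was at (0.7, 5.3) in frame 1 and (3.2, 4.1) in frame 2.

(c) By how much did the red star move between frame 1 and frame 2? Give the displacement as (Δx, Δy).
(-1.7, 3.1)

The red star was at (6.9, 3.7) in frame 1 and (5.2, 6.8) in frame 2.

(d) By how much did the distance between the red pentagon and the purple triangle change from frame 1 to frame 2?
-2.7

Distance in frame 1: 4.8. Distance in frame 2: 2.1.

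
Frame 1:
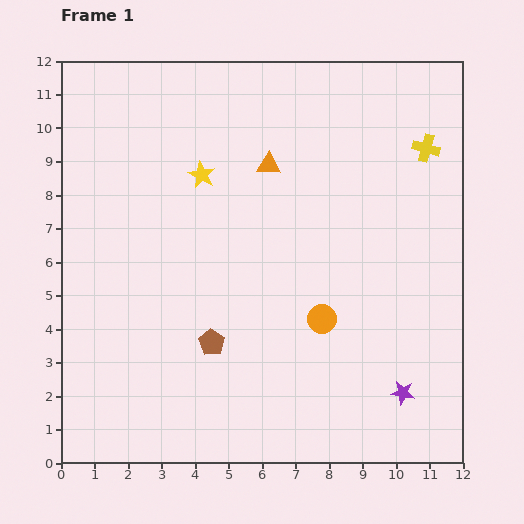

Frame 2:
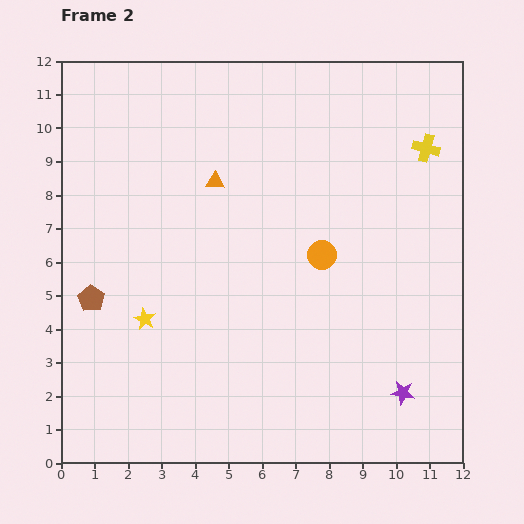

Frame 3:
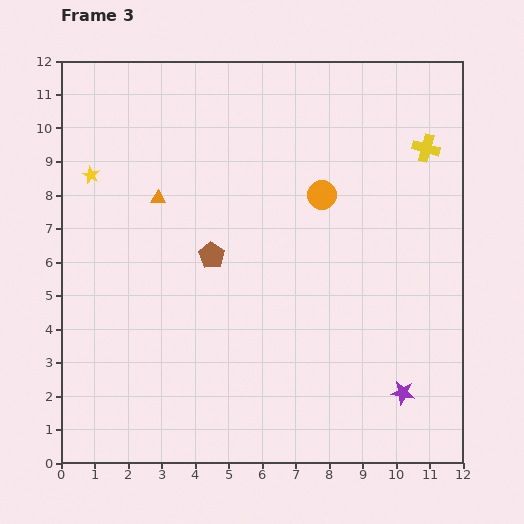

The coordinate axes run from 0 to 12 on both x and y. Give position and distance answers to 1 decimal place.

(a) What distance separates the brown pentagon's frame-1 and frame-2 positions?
3.8

The brown pentagon moved from (4.5, 3.6) to (0.9, 4.9), a distance of √(3.6² + 1.3²) ≈ 3.8.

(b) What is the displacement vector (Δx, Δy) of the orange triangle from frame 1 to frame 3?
(-3.3, -1.0)

The orange triangle was at (6.2, 8.9) in frame 1 and (2.9, 7.9) in frame 3.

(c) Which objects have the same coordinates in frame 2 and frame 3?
the yellow cross, the purple star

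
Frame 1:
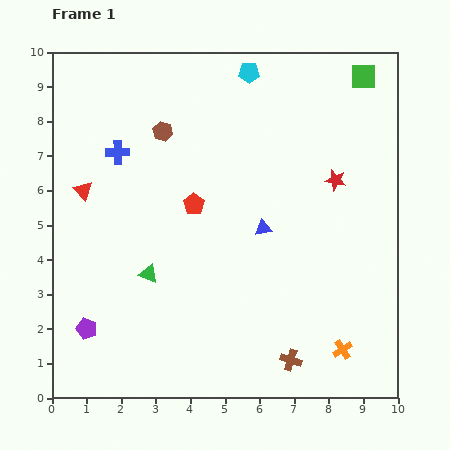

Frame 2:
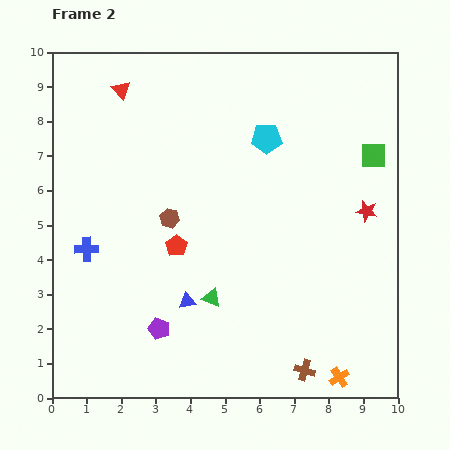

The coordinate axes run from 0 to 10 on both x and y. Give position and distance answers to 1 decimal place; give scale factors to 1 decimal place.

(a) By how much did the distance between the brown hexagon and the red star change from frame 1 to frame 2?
+0.5

Distance in frame 1: 5.2. Distance in frame 2: 5.7.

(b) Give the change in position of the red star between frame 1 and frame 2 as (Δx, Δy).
(0.9, -0.9)

The red star was at (8.2, 6.3) in frame 1 and (9.1, 5.4) in frame 2.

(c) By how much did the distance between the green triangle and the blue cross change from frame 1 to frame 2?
+0.3

Distance in frame 1: 3.6. Distance in frame 2: 3.9.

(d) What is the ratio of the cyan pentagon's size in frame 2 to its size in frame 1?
1.5×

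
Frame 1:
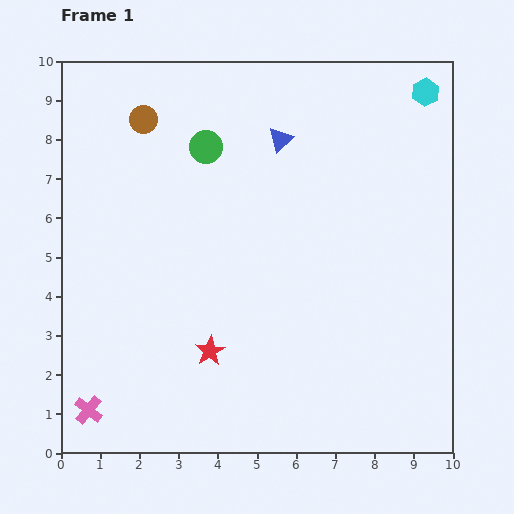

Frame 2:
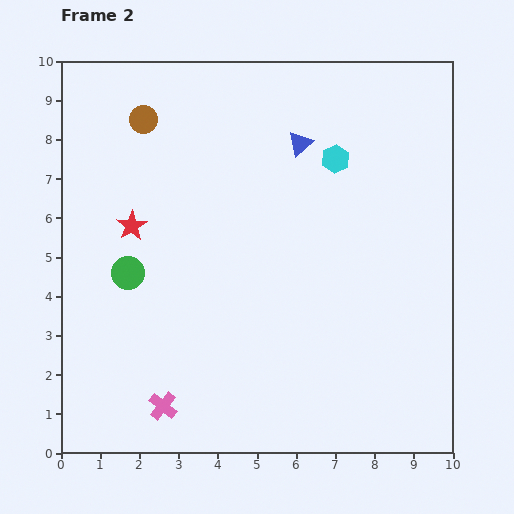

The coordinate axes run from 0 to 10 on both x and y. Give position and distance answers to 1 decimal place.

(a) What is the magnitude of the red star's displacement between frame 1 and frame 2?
3.8

The red star moved from (3.8, 2.6) to (1.8, 5.8), a distance of √(2.0² + 3.2²) ≈ 3.8.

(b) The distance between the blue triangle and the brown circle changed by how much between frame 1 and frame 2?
+0.5

Distance in frame 1: 3.5. Distance in frame 2: 4.0.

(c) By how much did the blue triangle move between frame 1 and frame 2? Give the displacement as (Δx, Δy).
(0.5, -0.1)

The blue triangle was at (5.6, 8.0) in frame 1 and (6.1, 7.9) in frame 2.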